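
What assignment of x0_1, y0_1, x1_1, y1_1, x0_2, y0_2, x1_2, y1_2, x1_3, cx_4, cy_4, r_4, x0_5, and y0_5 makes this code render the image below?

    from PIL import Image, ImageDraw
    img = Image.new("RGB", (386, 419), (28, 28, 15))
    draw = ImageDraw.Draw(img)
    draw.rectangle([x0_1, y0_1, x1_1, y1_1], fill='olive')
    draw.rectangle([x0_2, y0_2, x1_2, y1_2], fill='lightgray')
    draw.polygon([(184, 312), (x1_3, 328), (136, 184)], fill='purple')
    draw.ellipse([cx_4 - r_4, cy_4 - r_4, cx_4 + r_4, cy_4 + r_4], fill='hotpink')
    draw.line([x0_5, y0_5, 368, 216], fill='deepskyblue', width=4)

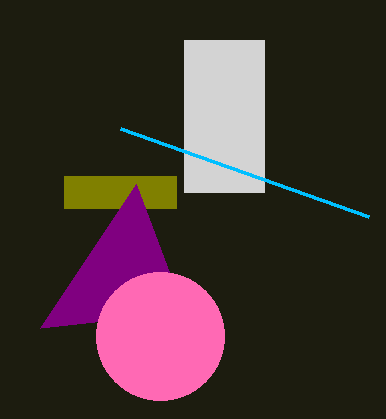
x0_1 = 64
y0_1 = 176
x1_1 = 176
y1_1 = 208
x0_2 = 184
y0_2 = 40
x1_2 = 264
y1_2 = 192
x1_3 = 40
cx_4 = 160
cy_4 = 336
r_4 = 64
x0_5 = 120
y0_5 = 128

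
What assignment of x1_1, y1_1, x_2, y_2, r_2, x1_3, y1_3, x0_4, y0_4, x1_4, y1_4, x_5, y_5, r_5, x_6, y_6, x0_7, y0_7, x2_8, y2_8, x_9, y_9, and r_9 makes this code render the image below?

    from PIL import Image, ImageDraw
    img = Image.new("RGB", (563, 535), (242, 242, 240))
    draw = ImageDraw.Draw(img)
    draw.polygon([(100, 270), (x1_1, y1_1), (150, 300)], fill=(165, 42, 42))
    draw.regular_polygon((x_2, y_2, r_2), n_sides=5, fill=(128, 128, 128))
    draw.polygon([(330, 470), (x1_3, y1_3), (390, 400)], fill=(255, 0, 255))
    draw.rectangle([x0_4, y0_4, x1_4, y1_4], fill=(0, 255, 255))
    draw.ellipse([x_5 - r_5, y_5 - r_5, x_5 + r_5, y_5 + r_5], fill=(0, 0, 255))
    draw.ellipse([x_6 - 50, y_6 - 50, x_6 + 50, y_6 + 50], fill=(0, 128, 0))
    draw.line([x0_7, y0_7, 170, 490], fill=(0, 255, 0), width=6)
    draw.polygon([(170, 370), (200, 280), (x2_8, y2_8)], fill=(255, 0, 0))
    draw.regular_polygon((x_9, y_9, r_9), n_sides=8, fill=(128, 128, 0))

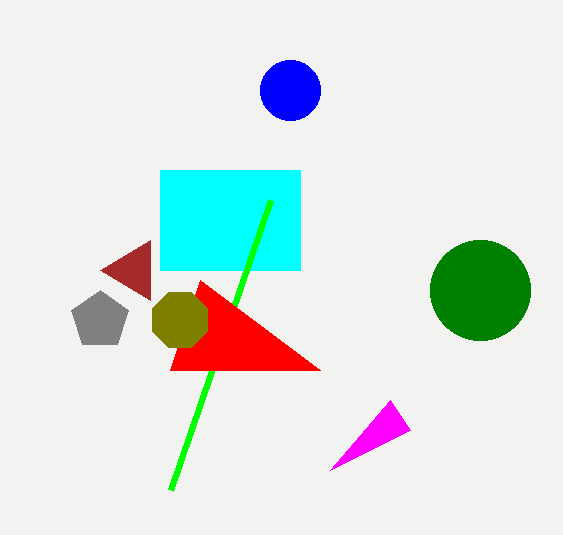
x1_1 = 150; y1_1 = 240; x_2 = 100; y_2 = 320; r_2 = 30; x1_3 = 410; y1_3 = 430; x0_4 = 160; y0_4 = 170; x1_4 = 300; y1_4 = 270; x_5 = 290; y_5 = 90; r_5 = 30; x_6 = 480; y_6 = 290; x0_7 = 270; y0_7 = 200; x2_8 = 320; y2_8 = 370; x_9 = 180; y_9 = 320; r_9 = 30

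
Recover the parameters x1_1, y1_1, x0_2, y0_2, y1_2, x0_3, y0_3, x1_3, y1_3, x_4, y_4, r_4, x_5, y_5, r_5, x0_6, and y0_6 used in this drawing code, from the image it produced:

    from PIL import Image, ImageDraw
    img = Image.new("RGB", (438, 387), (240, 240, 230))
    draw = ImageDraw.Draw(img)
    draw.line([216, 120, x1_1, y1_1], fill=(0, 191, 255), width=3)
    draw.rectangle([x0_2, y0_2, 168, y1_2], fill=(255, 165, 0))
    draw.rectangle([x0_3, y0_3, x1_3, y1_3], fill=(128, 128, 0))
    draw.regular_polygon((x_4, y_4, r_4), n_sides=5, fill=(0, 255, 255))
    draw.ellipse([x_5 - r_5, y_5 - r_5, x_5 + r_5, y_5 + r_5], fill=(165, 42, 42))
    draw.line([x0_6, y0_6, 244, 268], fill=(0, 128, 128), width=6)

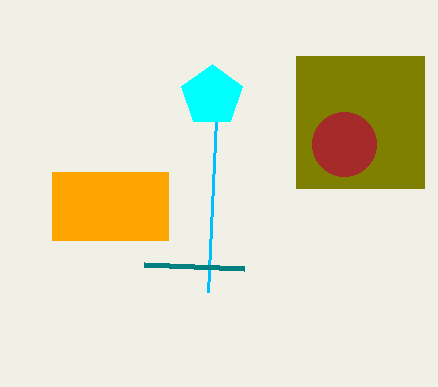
x1_1 = 208; y1_1 = 292; x0_2 = 52; y0_2 = 172; y1_2 = 240; x0_3 = 296; y0_3 = 56; x1_3 = 424; y1_3 = 188; x_4 = 212; y_4 = 96; r_4 = 32; x_5 = 344; y_5 = 144; r_5 = 32; x0_6 = 144; y0_6 = 264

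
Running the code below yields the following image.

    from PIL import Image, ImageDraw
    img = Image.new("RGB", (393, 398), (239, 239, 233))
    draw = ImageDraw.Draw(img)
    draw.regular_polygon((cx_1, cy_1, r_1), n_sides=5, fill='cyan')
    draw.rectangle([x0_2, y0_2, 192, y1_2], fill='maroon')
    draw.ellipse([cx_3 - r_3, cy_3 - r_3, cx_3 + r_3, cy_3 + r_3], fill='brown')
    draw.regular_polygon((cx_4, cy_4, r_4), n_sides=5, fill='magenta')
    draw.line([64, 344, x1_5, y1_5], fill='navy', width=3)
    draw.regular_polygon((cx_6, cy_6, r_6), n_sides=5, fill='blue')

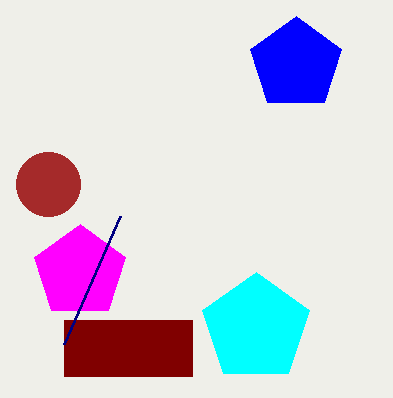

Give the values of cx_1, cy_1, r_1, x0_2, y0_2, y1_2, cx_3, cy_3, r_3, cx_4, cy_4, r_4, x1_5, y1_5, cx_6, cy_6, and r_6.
cx_1 = 256
cy_1 = 328
r_1 = 56
x0_2 = 64
y0_2 = 320
y1_2 = 376
cx_3 = 48
cy_3 = 184
r_3 = 32
cx_4 = 80
cy_4 = 272
r_4 = 48
x1_5 = 120
y1_5 = 216
cx_6 = 296
cy_6 = 64
r_6 = 48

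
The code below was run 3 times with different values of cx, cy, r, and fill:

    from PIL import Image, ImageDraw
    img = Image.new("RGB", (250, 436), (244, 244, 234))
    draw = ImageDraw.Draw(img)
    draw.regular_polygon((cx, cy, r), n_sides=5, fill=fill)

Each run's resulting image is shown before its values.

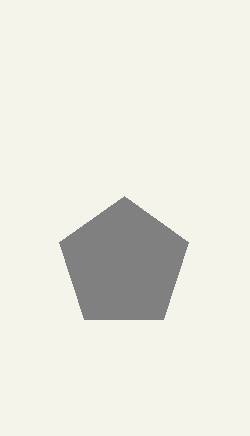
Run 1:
cx = 124, cy = 264, r = 68, fill = 'gray'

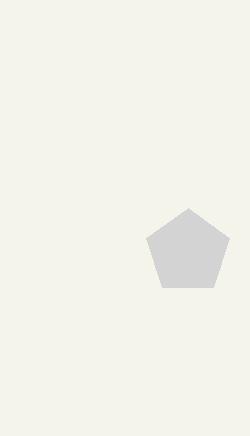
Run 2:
cx = 188
cy = 252
r = 44
fill = 'lightgray'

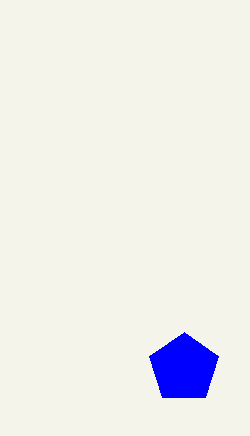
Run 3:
cx = 184; cy = 368; r = 36; fill = 'blue'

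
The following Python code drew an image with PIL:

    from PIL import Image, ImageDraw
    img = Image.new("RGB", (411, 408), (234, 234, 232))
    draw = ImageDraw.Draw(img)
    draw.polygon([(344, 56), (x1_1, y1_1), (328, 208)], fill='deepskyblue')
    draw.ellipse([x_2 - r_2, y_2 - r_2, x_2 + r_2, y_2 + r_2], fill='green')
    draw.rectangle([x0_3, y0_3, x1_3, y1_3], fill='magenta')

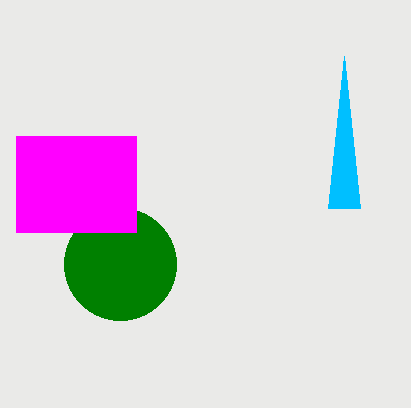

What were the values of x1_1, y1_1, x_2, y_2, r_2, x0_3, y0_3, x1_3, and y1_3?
x1_1 = 360, y1_1 = 208, x_2 = 120, y_2 = 264, r_2 = 56, x0_3 = 16, y0_3 = 136, x1_3 = 136, y1_3 = 232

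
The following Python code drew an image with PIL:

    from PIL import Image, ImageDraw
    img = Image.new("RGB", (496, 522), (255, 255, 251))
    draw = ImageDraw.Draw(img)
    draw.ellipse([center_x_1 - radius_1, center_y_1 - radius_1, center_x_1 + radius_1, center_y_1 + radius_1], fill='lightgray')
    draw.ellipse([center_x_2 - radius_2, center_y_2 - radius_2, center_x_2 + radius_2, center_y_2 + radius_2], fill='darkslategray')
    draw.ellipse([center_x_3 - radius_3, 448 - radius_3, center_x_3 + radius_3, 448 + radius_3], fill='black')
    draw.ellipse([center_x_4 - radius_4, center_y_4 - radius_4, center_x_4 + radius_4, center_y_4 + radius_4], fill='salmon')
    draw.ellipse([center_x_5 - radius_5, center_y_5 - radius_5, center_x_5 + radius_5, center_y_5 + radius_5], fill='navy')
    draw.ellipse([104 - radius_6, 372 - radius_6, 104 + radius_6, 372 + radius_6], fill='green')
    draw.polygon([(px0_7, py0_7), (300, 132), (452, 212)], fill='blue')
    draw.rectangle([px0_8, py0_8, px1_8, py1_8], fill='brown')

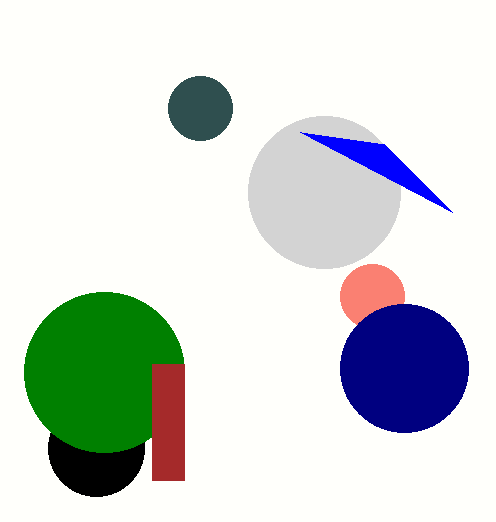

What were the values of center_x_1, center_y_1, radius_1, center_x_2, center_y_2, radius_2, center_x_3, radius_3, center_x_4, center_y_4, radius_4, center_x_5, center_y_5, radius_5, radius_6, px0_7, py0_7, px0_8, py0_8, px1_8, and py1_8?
center_x_1 = 324
center_y_1 = 192
radius_1 = 76
center_x_2 = 200
center_y_2 = 108
radius_2 = 32
center_x_3 = 96
radius_3 = 48
center_x_4 = 372
center_y_4 = 296
radius_4 = 32
center_x_5 = 404
center_y_5 = 368
radius_5 = 64
radius_6 = 80
px0_7 = 384
py0_7 = 144
px0_8 = 152
py0_8 = 364
px1_8 = 184
py1_8 = 480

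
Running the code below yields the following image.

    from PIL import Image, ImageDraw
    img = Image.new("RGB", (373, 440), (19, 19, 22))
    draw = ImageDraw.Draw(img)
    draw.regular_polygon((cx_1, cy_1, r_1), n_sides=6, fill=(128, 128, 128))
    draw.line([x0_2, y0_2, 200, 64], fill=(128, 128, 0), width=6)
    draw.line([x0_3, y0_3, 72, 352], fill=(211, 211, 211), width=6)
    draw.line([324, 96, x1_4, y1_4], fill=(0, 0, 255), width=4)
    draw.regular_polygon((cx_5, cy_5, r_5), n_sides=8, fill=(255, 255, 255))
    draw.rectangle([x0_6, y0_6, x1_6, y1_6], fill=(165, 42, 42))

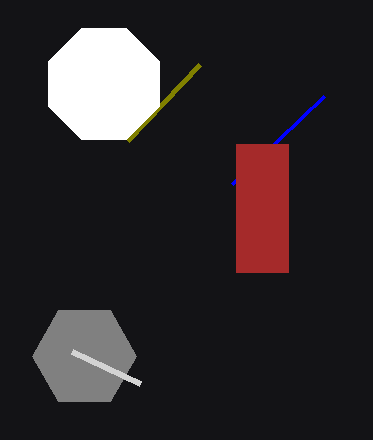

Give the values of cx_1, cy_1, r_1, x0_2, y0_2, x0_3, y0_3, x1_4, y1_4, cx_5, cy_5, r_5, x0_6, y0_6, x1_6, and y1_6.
cx_1 = 84; cy_1 = 356; r_1 = 52; x0_2 = 128; y0_2 = 140; x0_3 = 140; y0_3 = 384; x1_4 = 232; y1_4 = 184; cx_5 = 104; cy_5 = 84; r_5 = 60; x0_6 = 236; y0_6 = 144; x1_6 = 288; y1_6 = 272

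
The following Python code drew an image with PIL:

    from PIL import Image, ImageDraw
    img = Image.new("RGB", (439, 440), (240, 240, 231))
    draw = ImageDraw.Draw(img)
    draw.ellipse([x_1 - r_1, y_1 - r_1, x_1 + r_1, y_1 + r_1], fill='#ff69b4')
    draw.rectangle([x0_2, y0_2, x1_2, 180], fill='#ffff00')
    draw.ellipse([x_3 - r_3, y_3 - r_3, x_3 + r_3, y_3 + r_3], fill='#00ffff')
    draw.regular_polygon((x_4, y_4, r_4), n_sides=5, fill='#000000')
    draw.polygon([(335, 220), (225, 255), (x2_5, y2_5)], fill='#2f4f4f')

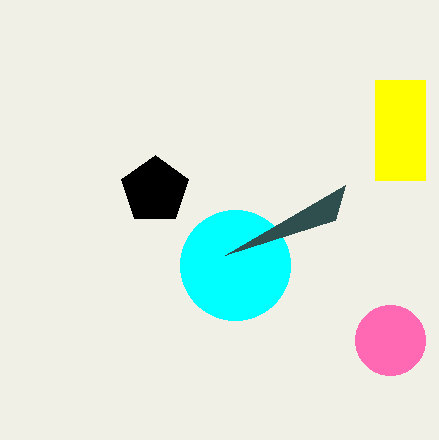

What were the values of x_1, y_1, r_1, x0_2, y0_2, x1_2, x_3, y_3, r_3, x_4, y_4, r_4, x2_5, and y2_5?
x_1 = 390, y_1 = 340, r_1 = 35, x0_2 = 375, y0_2 = 80, x1_2 = 425, x_3 = 235, y_3 = 265, r_3 = 55, x_4 = 155, y_4 = 190, r_4 = 35, x2_5 = 345, y2_5 = 185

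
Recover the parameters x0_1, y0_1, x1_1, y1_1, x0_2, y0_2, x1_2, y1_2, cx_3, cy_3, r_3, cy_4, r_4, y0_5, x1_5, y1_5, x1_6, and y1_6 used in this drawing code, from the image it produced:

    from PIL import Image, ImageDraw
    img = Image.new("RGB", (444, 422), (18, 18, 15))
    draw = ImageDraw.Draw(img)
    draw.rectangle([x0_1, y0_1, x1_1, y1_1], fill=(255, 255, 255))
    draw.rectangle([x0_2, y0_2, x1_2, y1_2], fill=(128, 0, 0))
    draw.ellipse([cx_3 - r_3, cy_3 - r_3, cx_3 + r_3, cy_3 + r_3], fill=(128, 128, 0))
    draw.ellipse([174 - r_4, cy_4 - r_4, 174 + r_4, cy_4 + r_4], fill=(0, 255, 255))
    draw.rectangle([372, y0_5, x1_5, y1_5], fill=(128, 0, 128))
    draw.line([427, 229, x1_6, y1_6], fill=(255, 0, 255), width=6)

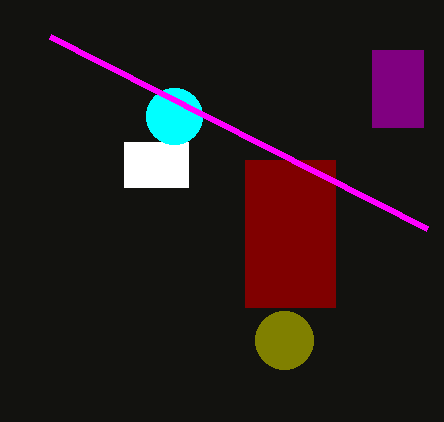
x0_1 = 124
y0_1 = 142
x1_1 = 188
y1_1 = 187
x0_2 = 245
y0_2 = 160
x1_2 = 335
y1_2 = 307
cx_3 = 284
cy_3 = 340
r_3 = 29
cy_4 = 116
r_4 = 28
y0_5 = 50
x1_5 = 423
y1_5 = 127
x1_6 = 50
y1_6 = 37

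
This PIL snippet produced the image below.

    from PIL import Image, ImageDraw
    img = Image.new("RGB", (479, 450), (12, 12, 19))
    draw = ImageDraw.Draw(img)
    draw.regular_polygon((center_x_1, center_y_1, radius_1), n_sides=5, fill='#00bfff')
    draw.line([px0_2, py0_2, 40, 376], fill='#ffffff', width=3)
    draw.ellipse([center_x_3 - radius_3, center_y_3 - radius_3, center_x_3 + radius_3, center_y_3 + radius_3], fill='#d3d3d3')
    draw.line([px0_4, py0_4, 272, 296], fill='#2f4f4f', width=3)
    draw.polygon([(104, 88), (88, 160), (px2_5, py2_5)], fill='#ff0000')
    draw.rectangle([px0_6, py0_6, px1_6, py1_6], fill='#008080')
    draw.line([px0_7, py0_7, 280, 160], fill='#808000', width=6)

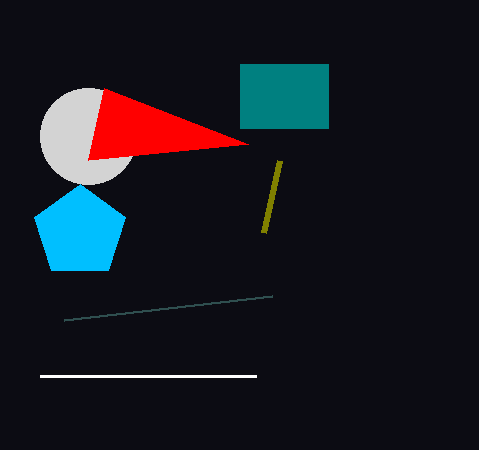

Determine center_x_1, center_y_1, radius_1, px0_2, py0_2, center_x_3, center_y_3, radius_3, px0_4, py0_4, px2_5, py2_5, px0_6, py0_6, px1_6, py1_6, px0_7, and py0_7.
center_x_1 = 80, center_y_1 = 232, radius_1 = 48, px0_2 = 256, py0_2 = 376, center_x_3 = 88, center_y_3 = 136, radius_3 = 48, px0_4 = 64, py0_4 = 320, px2_5 = 248, py2_5 = 144, px0_6 = 240, py0_6 = 64, px1_6 = 328, py1_6 = 128, px0_7 = 264, py0_7 = 232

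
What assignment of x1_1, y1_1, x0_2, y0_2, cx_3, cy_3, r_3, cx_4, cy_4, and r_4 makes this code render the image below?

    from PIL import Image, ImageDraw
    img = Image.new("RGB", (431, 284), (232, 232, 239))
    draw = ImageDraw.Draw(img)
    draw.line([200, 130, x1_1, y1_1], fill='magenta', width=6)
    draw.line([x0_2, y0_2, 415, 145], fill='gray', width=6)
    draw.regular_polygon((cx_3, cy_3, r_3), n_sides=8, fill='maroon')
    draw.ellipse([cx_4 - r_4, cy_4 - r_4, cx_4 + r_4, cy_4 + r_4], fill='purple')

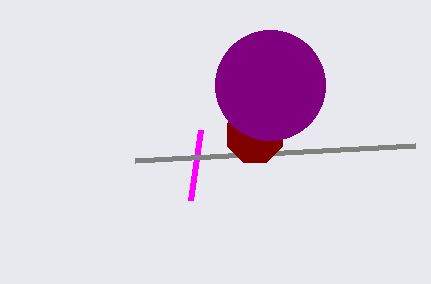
x1_1 = 190, y1_1 = 200, x0_2 = 135, y0_2 = 160, cx_3 = 255, cy_3 = 135, r_3 = 30, cx_4 = 270, cy_4 = 85, r_4 = 55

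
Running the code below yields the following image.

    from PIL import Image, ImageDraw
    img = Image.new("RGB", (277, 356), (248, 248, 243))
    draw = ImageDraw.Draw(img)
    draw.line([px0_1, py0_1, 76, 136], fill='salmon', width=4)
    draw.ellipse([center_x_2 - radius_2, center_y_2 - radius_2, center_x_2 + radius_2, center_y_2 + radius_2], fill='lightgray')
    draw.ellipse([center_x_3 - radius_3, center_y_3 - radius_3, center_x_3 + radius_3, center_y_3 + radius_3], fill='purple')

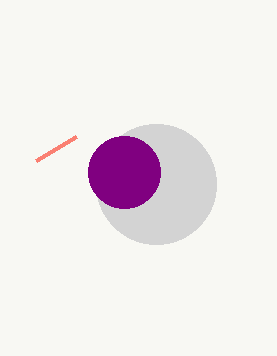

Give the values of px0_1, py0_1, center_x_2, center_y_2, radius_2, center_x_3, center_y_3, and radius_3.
px0_1 = 36; py0_1 = 160; center_x_2 = 156; center_y_2 = 184; radius_2 = 60; center_x_3 = 124; center_y_3 = 172; radius_3 = 36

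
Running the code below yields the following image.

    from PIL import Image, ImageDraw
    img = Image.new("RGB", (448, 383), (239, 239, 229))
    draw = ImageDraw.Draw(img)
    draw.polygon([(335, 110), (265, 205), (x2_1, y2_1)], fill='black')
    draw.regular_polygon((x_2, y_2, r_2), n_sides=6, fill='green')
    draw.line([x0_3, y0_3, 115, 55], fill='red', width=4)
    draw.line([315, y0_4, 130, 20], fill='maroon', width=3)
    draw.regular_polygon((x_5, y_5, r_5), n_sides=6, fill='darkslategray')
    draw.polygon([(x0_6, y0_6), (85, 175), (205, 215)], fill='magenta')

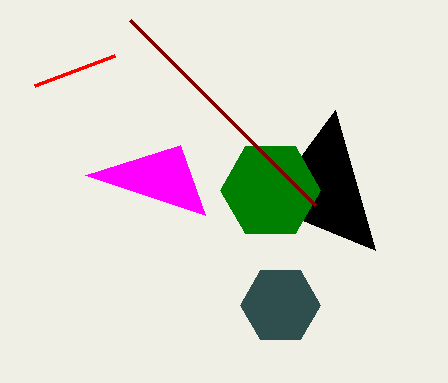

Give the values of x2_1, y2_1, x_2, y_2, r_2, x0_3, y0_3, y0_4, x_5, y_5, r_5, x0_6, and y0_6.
x2_1 = 375
y2_1 = 250
x_2 = 270
y_2 = 190
r_2 = 50
x0_3 = 35
y0_3 = 85
y0_4 = 205
x_5 = 280
y_5 = 305
r_5 = 40
x0_6 = 180
y0_6 = 145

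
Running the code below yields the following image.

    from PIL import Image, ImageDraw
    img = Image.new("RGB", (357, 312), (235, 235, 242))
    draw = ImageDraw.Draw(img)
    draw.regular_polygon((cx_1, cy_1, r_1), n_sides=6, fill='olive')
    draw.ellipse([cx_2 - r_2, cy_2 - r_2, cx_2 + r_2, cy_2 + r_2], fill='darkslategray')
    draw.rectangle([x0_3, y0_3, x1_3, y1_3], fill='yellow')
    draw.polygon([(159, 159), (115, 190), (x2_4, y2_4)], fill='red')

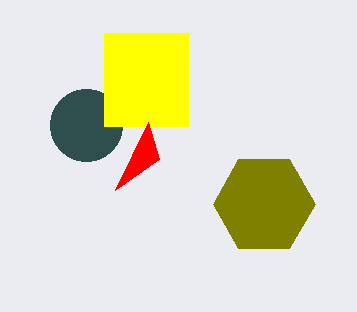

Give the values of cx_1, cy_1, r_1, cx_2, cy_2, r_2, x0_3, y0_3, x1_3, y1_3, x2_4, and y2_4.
cx_1 = 264, cy_1 = 204, r_1 = 51, cx_2 = 86, cy_2 = 125, r_2 = 36, x0_3 = 104, y0_3 = 33, x1_3 = 188, y1_3 = 126, x2_4 = 148, y2_4 = 122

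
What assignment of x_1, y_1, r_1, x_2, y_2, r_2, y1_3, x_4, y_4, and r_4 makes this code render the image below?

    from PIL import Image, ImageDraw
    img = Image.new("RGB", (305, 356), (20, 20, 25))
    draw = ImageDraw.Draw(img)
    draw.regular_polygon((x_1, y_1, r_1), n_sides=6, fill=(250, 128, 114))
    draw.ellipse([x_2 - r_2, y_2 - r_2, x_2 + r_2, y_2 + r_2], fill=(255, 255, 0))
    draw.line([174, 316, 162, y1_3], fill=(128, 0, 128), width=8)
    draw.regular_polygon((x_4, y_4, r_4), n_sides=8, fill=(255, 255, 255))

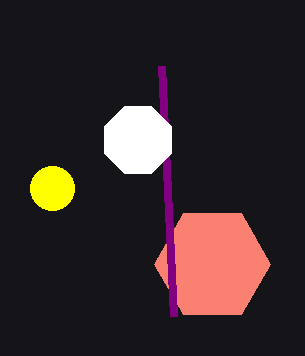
x_1 = 212; y_1 = 264; r_1 = 58; x_2 = 52; y_2 = 188; r_2 = 22; y1_3 = 66; x_4 = 138; y_4 = 140; r_4 = 36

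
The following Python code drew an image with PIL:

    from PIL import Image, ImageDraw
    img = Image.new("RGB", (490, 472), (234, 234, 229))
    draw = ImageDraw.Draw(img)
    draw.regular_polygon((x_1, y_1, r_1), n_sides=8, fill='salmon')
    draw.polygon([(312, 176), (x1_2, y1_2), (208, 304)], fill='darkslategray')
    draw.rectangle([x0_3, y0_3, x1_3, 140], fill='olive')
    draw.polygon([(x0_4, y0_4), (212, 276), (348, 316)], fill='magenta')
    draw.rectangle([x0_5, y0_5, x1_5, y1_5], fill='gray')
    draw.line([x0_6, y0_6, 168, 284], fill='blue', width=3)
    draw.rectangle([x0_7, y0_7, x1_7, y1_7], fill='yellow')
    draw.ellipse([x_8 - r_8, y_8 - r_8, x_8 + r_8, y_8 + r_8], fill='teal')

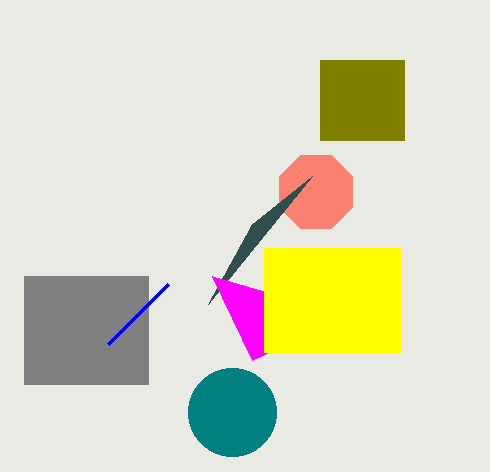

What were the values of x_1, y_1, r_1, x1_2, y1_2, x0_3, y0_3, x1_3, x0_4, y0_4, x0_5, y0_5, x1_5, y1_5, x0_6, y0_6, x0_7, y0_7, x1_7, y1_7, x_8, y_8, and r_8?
x_1 = 316; y_1 = 192; r_1 = 40; x1_2 = 252; y1_2 = 224; x0_3 = 320; y0_3 = 60; x1_3 = 404; x0_4 = 252; y0_4 = 360; x0_5 = 24; y0_5 = 276; x1_5 = 148; y1_5 = 384; x0_6 = 108; y0_6 = 344; x0_7 = 264; y0_7 = 248; x1_7 = 400; y1_7 = 352; x_8 = 232; y_8 = 412; r_8 = 44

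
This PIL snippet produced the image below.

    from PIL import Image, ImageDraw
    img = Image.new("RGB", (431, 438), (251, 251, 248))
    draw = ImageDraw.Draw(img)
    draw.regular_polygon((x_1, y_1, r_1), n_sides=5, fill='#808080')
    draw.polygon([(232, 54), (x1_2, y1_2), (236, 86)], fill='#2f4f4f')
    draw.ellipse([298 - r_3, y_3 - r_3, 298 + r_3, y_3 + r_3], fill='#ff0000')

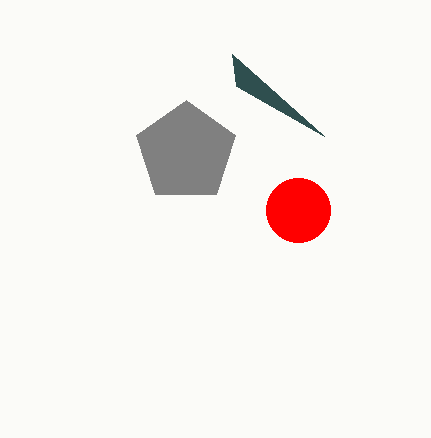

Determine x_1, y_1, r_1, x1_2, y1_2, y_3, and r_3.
x_1 = 186; y_1 = 152; r_1 = 52; x1_2 = 324; y1_2 = 136; y_3 = 210; r_3 = 32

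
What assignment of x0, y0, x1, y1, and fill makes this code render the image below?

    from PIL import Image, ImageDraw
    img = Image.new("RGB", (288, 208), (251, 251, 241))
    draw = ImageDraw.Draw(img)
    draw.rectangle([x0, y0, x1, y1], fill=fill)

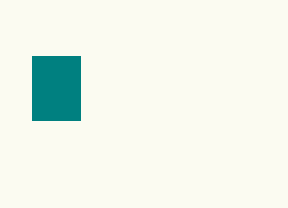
x0 = 32, y0 = 56, x1 = 80, y1 = 120, fill = 'teal'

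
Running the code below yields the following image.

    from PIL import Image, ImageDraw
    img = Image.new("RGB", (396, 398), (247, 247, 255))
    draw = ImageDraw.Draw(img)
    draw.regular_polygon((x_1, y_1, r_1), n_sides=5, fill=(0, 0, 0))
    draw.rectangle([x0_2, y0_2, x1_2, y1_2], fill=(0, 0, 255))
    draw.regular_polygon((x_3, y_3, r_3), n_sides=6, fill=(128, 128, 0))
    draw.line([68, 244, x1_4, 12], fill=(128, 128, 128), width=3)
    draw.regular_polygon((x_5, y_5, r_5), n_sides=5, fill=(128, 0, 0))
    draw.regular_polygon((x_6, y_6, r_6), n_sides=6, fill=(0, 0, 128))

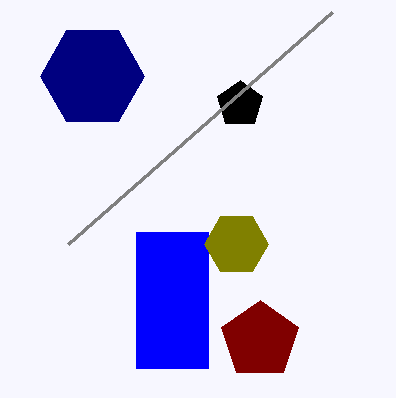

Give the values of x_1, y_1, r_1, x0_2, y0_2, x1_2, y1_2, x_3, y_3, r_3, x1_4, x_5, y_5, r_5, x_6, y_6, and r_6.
x_1 = 240
y_1 = 104
r_1 = 24
x0_2 = 136
y0_2 = 232
x1_2 = 208
y1_2 = 368
x_3 = 236
y_3 = 244
r_3 = 32
x1_4 = 332
x_5 = 260
y_5 = 340
r_5 = 40
x_6 = 92
y_6 = 76
r_6 = 52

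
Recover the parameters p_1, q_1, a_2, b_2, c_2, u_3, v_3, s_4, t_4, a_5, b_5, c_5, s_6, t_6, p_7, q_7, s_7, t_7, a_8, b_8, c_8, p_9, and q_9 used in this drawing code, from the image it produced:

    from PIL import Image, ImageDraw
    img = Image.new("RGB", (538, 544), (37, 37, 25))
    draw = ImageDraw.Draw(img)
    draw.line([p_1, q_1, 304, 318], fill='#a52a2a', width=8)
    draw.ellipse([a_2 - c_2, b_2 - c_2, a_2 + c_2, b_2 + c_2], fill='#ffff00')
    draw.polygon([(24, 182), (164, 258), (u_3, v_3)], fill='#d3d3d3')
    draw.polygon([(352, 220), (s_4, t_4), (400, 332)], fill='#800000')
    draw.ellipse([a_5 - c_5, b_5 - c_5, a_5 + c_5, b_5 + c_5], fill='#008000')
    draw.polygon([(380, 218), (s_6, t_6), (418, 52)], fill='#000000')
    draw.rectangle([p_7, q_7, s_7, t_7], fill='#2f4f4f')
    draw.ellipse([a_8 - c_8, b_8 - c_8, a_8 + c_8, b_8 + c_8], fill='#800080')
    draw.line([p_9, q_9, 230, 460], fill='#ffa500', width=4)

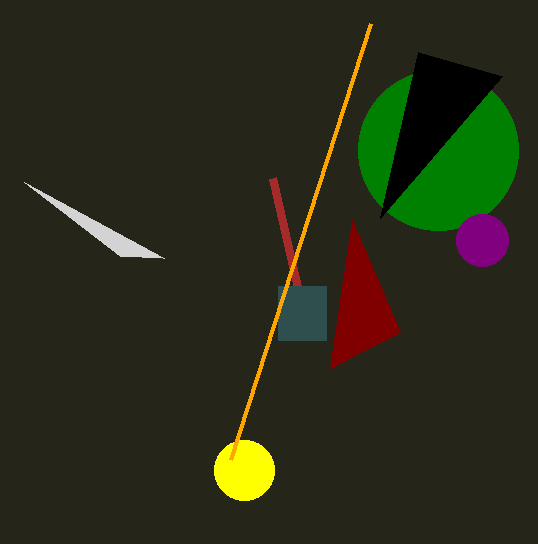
p_1 = 272
q_1 = 178
a_2 = 244
b_2 = 470
c_2 = 30
u_3 = 120
v_3 = 256
s_4 = 330
t_4 = 368
a_5 = 438
b_5 = 150
c_5 = 80
s_6 = 502
t_6 = 76
p_7 = 278
q_7 = 286
s_7 = 326
t_7 = 340
a_8 = 482
b_8 = 240
c_8 = 26
p_9 = 370
q_9 = 24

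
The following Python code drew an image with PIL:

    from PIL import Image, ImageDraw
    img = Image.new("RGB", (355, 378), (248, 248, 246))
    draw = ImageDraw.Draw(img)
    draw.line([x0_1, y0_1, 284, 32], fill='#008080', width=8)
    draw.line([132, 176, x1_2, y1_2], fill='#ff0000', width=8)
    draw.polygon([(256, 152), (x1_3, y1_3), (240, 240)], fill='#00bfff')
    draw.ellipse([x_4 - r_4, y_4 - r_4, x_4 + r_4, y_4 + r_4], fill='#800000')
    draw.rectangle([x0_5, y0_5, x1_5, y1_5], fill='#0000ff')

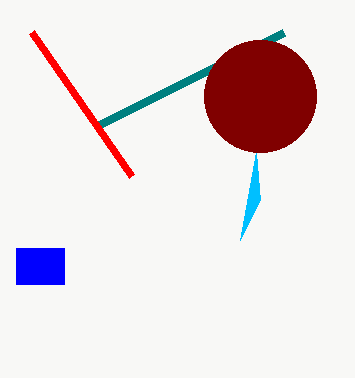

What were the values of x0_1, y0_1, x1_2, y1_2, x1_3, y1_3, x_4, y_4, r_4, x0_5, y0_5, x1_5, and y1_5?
x0_1 = 100
y0_1 = 124
x1_2 = 32
y1_2 = 32
x1_3 = 260
y1_3 = 200
x_4 = 260
y_4 = 96
r_4 = 56
x0_5 = 16
y0_5 = 248
x1_5 = 64
y1_5 = 284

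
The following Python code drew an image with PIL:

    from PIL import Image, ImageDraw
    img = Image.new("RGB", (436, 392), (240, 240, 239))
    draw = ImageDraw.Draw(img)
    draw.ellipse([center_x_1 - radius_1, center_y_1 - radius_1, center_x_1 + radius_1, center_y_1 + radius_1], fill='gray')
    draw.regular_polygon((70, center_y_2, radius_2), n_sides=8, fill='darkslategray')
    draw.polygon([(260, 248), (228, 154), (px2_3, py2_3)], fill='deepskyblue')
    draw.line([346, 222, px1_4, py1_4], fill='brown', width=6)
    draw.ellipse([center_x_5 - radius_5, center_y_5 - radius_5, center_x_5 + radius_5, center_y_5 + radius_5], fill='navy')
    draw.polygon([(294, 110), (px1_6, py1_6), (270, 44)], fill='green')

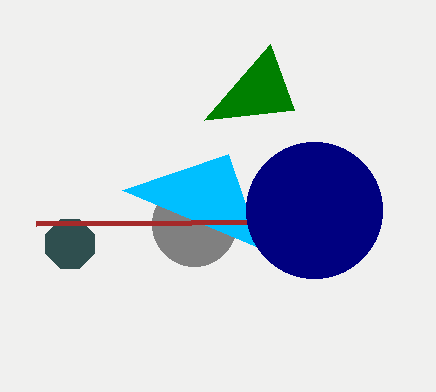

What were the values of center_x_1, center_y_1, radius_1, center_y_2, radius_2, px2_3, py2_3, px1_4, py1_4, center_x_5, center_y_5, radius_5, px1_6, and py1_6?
center_x_1 = 194, center_y_1 = 224, radius_1 = 42, center_y_2 = 244, radius_2 = 26, px2_3 = 122, py2_3 = 190, px1_4 = 36, py1_4 = 224, center_x_5 = 314, center_y_5 = 210, radius_5 = 68, px1_6 = 204, py1_6 = 120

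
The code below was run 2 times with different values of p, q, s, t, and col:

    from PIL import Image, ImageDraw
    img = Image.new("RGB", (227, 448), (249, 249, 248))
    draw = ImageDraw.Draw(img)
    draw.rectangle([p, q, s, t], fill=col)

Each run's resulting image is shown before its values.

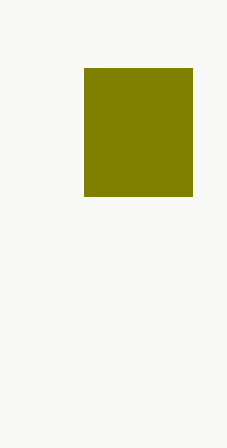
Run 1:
p = 84
q = 68
s = 192
t = 196
col = 'olive'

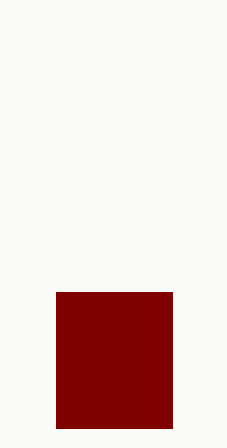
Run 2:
p = 56
q = 292
s = 172
t = 428
col = 'maroon'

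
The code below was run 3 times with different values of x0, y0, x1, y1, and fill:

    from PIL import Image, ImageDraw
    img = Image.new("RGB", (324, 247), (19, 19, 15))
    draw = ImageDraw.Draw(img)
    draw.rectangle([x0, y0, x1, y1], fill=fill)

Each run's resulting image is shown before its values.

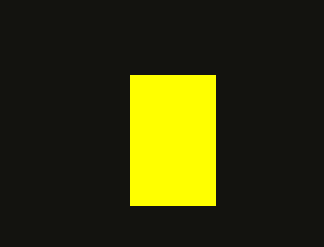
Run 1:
x0 = 130; y0 = 75; x1 = 215; y1 = 205; fill = 'yellow'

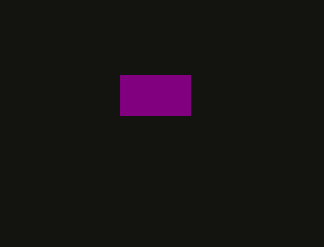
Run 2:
x0 = 120
y0 = 75
x1 = 190
y1 = 115
fill = 'purple'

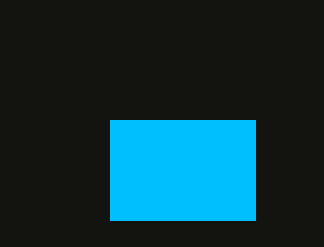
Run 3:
x0 = 110, y0 = 120, x1 = 255, y1 = 220, fill = 'deepskyblue'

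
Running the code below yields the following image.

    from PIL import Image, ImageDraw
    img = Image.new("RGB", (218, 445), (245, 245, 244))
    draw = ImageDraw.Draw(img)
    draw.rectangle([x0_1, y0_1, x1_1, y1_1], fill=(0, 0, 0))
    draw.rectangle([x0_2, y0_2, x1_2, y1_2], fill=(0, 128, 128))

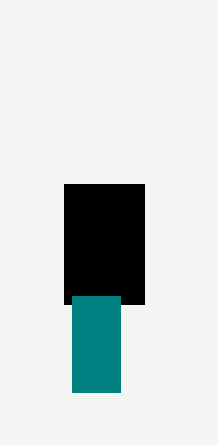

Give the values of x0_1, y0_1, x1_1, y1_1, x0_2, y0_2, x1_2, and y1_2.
x0_1 = 64; y0_1 = 184; x1_1 = 144; y1_1 = 304; x0_2 = 72; y0_2 = 296; x1_2 = 120; y1_2 = 392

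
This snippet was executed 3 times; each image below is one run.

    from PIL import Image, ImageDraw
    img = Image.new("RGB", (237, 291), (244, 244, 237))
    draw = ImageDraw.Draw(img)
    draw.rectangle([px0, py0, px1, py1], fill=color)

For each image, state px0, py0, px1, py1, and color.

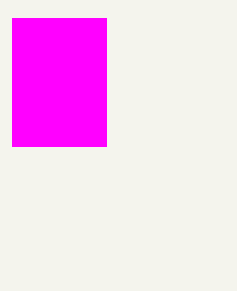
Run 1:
px0 = 12, py0 = 18, px1 = 106, py1 = 146, color = 'magenta'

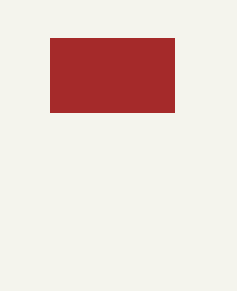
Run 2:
px0 = 50
py0 = 38
px1 = 174
py1 = 112
color = 'brown'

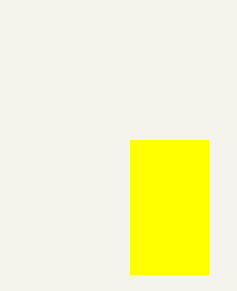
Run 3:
px0 = 130
py0 = 140
px1 = 208
py1 = 274
color = 'yellow'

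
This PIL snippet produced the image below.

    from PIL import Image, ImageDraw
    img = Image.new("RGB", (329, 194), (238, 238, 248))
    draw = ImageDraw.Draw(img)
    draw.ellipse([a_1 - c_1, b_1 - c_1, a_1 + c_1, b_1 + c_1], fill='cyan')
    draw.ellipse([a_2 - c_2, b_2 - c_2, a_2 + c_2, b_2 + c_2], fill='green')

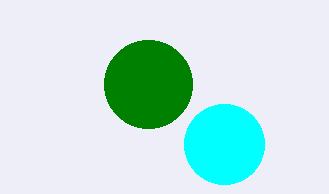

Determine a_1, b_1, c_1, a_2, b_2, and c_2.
a_1 = 224, b_1 = 144, c_1 = 40, a_2 = 148, b_2 = 84, c_2 = 44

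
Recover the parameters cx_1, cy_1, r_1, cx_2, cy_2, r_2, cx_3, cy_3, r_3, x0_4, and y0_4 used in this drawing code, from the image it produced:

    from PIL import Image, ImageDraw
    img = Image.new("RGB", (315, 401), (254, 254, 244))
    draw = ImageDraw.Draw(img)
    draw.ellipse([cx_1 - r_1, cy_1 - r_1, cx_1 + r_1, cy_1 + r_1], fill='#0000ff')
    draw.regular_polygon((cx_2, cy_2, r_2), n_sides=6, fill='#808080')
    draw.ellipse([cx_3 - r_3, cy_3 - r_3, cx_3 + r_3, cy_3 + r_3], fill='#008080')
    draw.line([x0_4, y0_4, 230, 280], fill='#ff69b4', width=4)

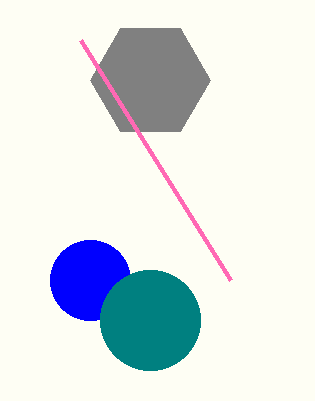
cx_1 = 90
cy_1 = 280
r_1 = 40
cx_2 = 150
cy_2 = 80
r_2 = 60
cx_3 = 150
cy_3 = 320
r_3 = 50
x0_4 = 80
y0_4 = 40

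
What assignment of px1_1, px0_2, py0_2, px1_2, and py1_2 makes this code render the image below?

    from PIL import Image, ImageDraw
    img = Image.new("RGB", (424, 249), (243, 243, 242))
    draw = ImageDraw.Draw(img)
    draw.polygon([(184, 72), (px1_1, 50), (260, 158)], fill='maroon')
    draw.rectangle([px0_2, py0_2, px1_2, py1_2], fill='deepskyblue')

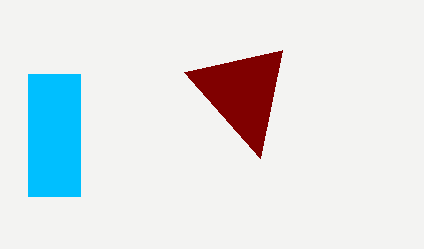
px1_1 = 282; px0_2 = 28; py0_2 = 74; px1_2 = 80; py1_2 = 196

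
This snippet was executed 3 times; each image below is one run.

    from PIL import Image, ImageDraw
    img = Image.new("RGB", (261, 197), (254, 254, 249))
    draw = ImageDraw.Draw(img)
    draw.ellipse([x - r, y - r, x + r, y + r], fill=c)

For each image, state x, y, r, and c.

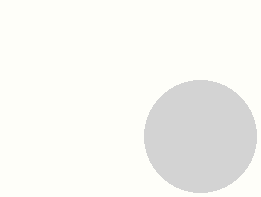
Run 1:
x = 200; y = 136; r = 56; c = 'lightgray'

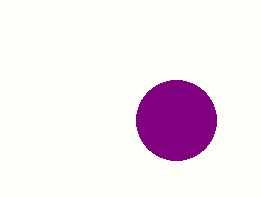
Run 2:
x = 176
y = 120
r = 40
c = 'purple'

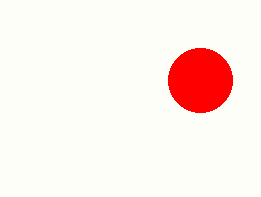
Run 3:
x = 200, y = 80, r = 32, c = 'red'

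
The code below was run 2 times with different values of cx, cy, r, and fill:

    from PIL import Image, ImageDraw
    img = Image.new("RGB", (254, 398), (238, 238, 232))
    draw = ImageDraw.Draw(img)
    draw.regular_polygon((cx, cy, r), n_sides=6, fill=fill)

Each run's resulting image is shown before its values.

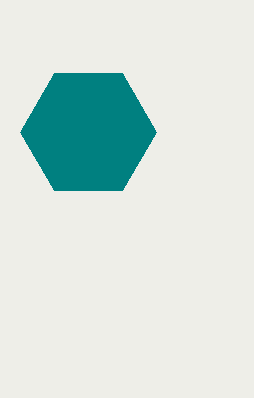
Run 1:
cx = 88, cy = 132, r = 68, fill = 'teal'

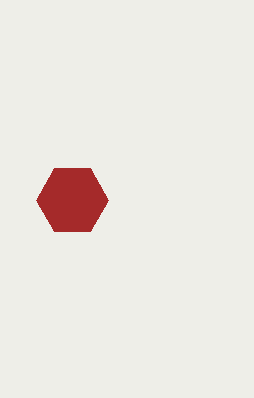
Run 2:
cx = 72; cy = 200; r = 36; fill = 'brown'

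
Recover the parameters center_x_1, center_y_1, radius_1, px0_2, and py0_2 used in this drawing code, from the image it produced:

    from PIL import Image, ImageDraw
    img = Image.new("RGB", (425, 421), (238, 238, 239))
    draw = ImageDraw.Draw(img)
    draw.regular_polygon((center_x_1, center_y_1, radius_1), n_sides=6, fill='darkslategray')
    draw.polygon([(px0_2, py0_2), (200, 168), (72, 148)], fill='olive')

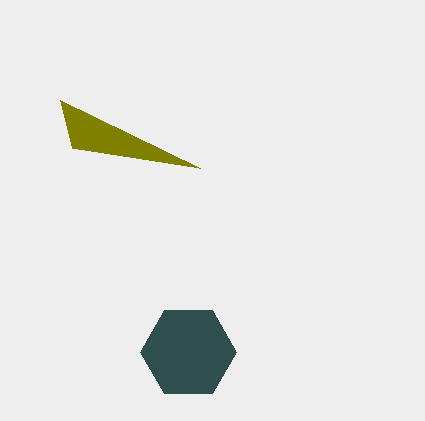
center_x_1 = 188, center_y_1 = 352, radius_1 = 48, px0_2 = 60, py0_2 = 100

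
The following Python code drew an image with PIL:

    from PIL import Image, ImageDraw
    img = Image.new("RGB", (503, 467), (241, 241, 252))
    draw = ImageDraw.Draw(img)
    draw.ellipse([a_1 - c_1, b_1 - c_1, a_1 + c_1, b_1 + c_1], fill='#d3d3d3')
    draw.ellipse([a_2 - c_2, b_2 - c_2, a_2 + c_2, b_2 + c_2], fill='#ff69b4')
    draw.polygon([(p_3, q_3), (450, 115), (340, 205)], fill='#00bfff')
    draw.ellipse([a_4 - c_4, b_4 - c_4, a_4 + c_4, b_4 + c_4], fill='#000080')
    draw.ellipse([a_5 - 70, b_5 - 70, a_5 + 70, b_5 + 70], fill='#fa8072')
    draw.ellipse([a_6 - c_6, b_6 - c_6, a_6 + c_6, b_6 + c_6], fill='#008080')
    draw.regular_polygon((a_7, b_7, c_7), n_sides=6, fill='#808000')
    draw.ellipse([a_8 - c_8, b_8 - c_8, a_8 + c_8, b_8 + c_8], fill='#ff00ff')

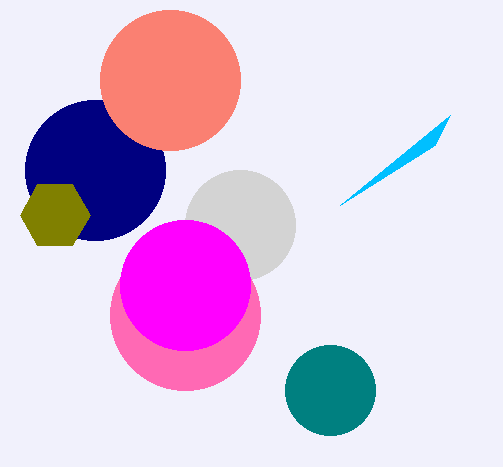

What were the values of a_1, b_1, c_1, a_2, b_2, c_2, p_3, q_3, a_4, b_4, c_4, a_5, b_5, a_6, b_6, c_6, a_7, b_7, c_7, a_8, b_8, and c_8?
a_1 = 240
b_1 = 225
c_1 = 55
a_2 = 185
b_2 = 315
c_2 = 75
p_3 = 435
q_3 = 145
a_4 = 95
b_4 = 170
c_4 = 70
a_5 = 170
b_5 = 80
a_6 = 330
b_6 = 390
c_6 = 45
a_7 = 55
b_7 = 215
c_7 = 35
a_8 = 185
b_8 = 285
c_8 = 65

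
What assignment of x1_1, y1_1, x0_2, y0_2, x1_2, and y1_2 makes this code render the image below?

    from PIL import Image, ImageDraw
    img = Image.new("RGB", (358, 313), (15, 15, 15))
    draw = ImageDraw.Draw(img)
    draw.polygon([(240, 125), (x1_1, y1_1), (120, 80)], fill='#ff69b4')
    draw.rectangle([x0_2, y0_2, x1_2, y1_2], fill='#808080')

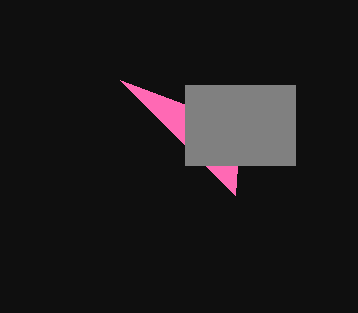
x1_1 = 235; y1_1 = 195; x0_2 = 185; y0_2 = 85; x1_2 = 295; y1_2 = 165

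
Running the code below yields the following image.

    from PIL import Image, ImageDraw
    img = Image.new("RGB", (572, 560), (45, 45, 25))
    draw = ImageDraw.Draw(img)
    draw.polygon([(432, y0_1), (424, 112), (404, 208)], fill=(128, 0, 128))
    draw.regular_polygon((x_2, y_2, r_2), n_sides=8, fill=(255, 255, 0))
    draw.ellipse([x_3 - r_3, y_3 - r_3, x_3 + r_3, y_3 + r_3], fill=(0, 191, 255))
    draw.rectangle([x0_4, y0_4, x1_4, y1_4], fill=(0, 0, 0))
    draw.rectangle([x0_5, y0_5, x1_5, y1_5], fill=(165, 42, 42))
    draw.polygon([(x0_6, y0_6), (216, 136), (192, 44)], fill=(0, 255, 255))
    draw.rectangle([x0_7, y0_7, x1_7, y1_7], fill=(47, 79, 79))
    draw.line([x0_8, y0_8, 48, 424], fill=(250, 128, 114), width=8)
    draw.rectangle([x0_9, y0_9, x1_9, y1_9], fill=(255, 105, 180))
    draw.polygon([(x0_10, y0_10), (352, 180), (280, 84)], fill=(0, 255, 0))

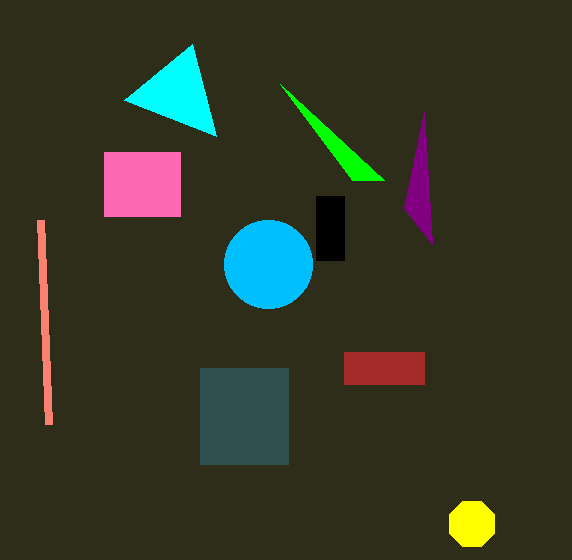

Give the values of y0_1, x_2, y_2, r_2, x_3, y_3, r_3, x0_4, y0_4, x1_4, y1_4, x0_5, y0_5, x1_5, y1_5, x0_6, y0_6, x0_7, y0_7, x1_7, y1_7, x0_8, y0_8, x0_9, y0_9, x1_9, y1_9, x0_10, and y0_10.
y0_1 = 244, x_2 = 472, y_2 = 524, r_2 = 24, x_3 = 268, y_3 = 264, r_3 = 44, x0_4 = 316, y0_4 = 196, x1_4 = 344, y1_4 = 260, x0_5 = 344, y0_5 = 352, x1_5 = 424, y1_5 = 384, x0_6 = 124, y0_6 = 100, x0_7 = 200, y0_7 = 368, x1_7 = 288, y1_7 = 464, x0_8 = 40, y0_8 = 220, x0_9 = 104, y0_9 = 152, x1_9 = 180, y1_9 = 216, x0_10 = 384, y0_10 = 180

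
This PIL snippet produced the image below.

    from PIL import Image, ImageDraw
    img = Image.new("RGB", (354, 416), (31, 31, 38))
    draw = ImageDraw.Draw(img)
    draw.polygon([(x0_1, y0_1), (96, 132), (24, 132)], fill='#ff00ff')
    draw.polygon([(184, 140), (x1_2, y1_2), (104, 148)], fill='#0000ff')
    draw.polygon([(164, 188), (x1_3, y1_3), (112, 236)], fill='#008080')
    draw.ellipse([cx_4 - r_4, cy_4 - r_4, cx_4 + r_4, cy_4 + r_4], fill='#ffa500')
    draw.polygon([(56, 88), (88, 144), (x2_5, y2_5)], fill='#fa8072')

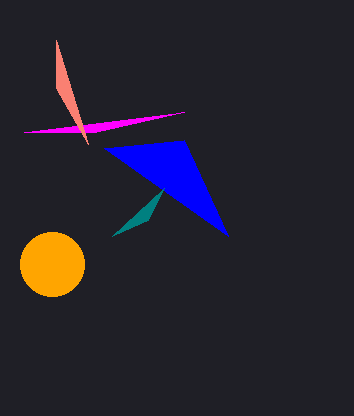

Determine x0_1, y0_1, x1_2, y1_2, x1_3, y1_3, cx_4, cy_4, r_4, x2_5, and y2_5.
x0_1 = 184, y0_1 = 112, x1_2 = 228, y1_2 = 236, x1_3 = 148, y1_3 = 220, cx_4 = 52, cy_4 = 264, r_4 = 32, x2_5 = 56, y2_5 = 40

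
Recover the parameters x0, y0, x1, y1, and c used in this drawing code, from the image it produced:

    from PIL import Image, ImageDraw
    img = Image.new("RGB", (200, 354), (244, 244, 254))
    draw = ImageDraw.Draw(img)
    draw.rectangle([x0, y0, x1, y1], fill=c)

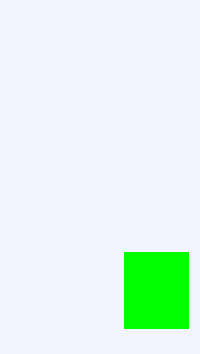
x0 = 124; y0 = 252; x1 = 188; y1 = 328; c = 'lime'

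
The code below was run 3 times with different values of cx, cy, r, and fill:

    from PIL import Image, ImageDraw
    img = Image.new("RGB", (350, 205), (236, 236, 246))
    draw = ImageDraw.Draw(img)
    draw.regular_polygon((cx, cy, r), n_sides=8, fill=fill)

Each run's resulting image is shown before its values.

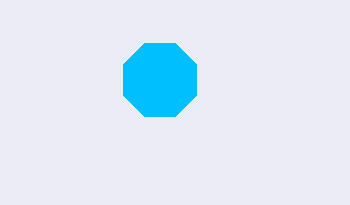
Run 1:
cx = 160, cy = 80, r = 40, fill = 'deepskyblue'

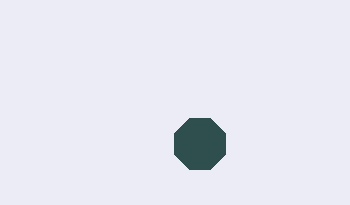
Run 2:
cx = 200, cy = 144, r = 28, fill = 'darkslategray'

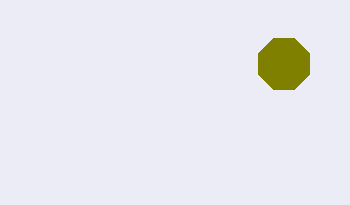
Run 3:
cx = 284; cy = 64; r = 28; fill = 'olive'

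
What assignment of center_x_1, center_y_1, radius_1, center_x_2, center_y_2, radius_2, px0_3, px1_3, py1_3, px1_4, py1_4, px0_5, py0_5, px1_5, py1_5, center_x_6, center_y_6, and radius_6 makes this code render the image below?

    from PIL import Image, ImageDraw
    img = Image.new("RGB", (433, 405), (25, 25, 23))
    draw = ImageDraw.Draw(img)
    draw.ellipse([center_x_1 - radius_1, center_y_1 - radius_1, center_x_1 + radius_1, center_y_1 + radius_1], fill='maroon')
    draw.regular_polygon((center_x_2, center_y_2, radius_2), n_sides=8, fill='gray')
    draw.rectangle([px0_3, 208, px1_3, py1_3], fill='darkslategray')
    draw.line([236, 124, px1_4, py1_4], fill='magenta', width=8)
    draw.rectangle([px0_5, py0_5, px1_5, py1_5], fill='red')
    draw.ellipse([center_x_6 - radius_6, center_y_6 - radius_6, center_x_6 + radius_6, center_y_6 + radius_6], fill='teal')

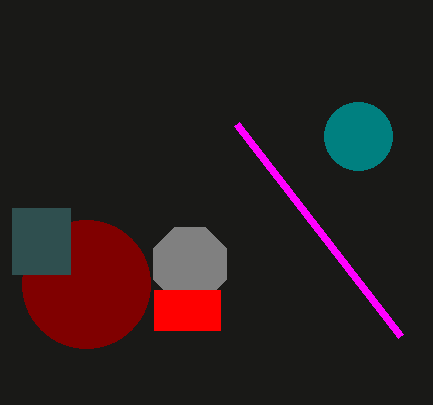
center_x_1 = 86, center_y_1 = 284, radius_1 = 64, center_x_2 = 190, center_y_2 = 264, radius_2 = 40, px0_3 = 12, px1_3 = 70, py1_3 = 274, px1_4 = 400, py1_4 = 336, px0_5 = 154, py0_5 = 290, px1_5 = 220, py1_5 = 330, center_x_6 = 358, center_y_6 = 136, radius_6 = 34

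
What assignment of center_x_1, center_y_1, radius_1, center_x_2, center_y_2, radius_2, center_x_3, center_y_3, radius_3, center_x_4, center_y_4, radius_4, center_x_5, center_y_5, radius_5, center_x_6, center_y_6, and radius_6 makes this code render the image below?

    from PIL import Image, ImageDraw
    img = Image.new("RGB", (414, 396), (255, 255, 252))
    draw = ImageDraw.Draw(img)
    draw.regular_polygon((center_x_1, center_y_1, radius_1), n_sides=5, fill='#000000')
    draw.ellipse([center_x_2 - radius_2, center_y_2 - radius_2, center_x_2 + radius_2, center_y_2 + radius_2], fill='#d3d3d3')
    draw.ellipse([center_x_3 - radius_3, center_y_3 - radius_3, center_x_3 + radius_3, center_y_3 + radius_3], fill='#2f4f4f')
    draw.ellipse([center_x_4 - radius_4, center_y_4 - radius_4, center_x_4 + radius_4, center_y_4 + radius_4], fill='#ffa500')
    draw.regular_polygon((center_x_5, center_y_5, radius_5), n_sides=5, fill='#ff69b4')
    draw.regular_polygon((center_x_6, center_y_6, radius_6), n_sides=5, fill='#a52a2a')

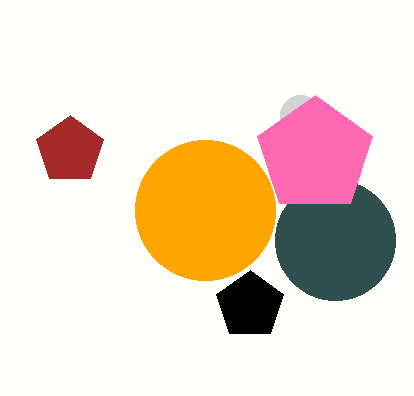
center_x_1 = 250; center_y_1 = 305; radius_1 = 35; center_x_2 = 300; center_y_2 = 115; radius_2 = 20; center_x_3 = 335; center_y_3 = 240; radius_3 = 60; center_x_4 = 205; center_y_4 = 210; radius_4 = 70; center_x_5 = 315; center_y_5 = 155; radius_5 = 60; center_x_6 = 70; center_y_6 = 150; radius_6 = 35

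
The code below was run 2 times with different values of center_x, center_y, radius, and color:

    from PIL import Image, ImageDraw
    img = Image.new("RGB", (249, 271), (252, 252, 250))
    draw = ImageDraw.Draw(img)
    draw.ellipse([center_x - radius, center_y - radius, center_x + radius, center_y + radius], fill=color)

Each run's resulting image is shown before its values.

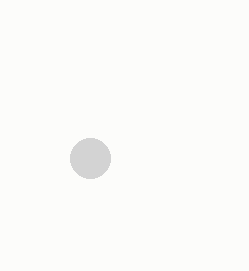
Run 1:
center_x = 90
center_y = 158
radius = 20
color = 'lightgray'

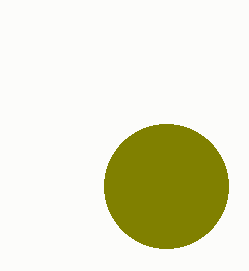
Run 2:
center_x = 166; center_y = 186; radius = 62; color = 'olive'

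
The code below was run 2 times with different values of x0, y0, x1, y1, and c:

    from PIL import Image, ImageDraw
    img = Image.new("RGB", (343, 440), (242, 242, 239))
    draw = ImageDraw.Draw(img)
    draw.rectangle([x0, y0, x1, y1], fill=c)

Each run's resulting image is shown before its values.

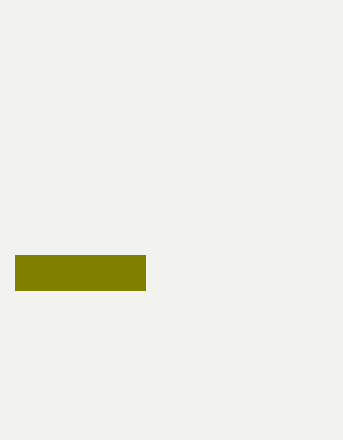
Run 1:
x0 = 15; y0 = 255; x1 = 145; y1 = 290; c = 'olive'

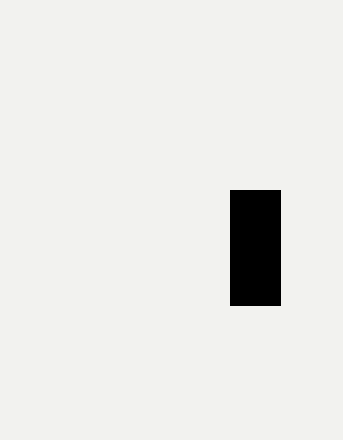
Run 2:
x0 = 230
y0 = 190
x1 = 280
y1 = 305
c = 'black'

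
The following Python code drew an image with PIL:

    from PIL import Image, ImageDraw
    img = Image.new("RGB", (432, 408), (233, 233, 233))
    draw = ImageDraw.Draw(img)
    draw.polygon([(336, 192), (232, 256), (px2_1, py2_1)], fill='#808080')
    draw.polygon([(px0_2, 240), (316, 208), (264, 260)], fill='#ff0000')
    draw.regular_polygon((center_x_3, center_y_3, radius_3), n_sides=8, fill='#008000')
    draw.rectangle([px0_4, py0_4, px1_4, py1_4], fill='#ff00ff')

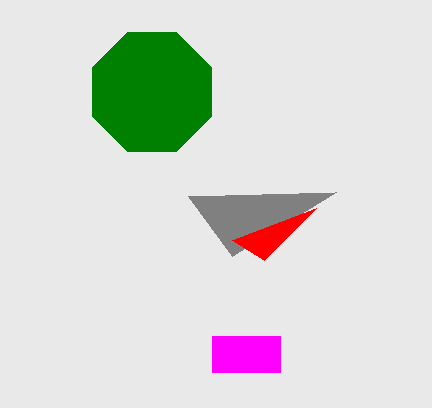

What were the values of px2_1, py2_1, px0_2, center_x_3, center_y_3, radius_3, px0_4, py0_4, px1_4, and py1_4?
px2_1 = 188, py2_1 = 196, px0_2 = 232, center_x_3 = 152, center_y_3 = 92, radius_3 = 64, px0_4 = 212, py0_4 = 336, px1_4 = 280, py1_4 = 372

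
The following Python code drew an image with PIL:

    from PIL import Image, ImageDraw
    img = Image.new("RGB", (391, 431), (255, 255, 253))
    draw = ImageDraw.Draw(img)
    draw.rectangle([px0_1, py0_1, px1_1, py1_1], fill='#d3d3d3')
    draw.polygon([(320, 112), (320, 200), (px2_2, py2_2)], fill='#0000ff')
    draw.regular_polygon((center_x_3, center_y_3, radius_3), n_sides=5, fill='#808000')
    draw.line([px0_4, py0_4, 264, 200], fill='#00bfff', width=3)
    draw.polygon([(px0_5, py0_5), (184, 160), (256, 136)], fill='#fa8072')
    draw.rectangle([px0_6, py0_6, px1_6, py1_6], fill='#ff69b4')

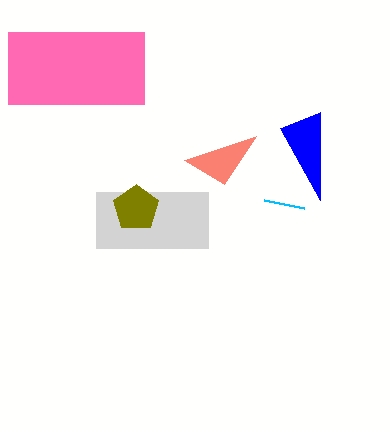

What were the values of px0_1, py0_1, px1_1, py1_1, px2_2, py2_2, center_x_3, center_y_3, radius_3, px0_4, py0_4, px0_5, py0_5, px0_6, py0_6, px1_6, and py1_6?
px0_1 = 96, py0_1 = 192, px1_1 = 208, py1_1 = 248, px2_2 = 280, py2_2 = 128, center_x_3 = 136, center_y_3 = 208, radius_3 = 24, px0_4 = 304, py0_4 = 208, px0_5 = 224, py0_5 = 184, px0_6 = 8, py0_6 = 32, px1_6 = 144, py1_6 = 104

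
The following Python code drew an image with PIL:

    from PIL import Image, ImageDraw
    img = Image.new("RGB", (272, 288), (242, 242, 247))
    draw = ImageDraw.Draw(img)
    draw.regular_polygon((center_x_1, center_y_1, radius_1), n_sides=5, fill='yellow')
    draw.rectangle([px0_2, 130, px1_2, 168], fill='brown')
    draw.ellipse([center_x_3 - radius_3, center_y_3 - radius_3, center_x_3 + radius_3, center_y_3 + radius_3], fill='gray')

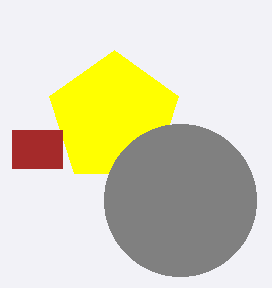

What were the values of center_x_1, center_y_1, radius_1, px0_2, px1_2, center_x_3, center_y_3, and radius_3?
center_x_1 = 114; center_y_1 = 118; radius_1 = 68; px0_2 = 12; px1_2 = 62; center_x_3 = 180; center_y_3 = 200; radius_3 = 76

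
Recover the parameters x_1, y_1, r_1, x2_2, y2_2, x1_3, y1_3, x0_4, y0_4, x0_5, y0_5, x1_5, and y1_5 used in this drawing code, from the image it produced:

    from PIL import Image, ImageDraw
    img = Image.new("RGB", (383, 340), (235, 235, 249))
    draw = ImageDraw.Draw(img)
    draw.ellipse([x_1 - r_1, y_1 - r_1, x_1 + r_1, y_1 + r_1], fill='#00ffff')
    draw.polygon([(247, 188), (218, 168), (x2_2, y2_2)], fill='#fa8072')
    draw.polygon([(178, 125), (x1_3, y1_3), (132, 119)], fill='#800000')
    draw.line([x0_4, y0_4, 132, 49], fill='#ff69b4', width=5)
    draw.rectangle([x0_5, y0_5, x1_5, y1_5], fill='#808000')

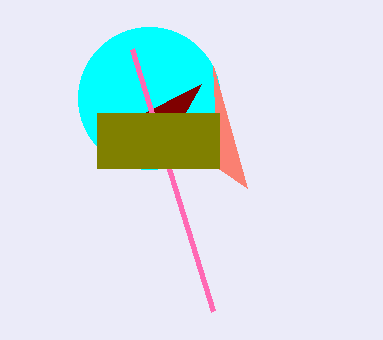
x_1 = 149; y_1 = 98; r_1 = 71; x2_2 = 213; y2_2 = 66; x1_3 = 201; y1_3 = 84; x0_4 = 213; y0_4 = 311; x0_5 = 97; y0_5 = 113; x1_5 = 219; y1_5 = 168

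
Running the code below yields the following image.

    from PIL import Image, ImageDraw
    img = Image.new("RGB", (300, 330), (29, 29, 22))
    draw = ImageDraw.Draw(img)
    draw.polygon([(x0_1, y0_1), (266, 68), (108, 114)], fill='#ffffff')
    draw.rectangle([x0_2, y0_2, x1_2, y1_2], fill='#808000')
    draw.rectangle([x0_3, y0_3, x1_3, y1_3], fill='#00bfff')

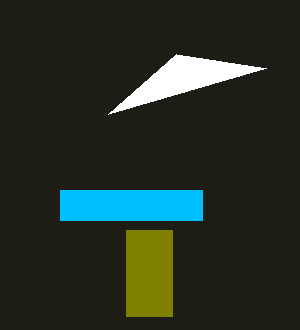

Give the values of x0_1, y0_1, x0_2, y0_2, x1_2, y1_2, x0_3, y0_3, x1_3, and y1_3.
x0_1 = 176
y0_1 = 54
x0_2 = 126
y0_2 = 230
x1_2 = 172
y1_2 = 316
x0_3 = 60
y0_3 = 190
x1_3 = 202
y1_3 = 220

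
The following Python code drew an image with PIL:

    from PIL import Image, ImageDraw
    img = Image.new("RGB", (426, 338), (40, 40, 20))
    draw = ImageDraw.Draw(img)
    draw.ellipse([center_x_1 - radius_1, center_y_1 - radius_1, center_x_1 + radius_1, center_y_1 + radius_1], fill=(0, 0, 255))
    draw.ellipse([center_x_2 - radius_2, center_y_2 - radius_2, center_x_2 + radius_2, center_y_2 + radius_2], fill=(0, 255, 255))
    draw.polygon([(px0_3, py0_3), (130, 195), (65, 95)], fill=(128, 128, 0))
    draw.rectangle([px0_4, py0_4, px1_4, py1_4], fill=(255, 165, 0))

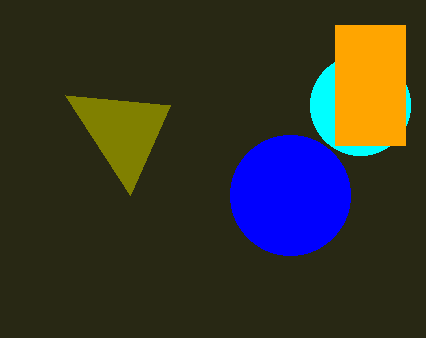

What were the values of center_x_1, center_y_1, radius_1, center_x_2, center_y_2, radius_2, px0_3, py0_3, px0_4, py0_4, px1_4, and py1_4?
center_x_1 = 290; center_y_1 = 195; radius_1 = 60; center_x_2 = 360; center_y_2 = 105; radius_2 = 50; px0_3 = 170; py0_3 = 105; px0_4 = 335; py0_4 = 25; px1_4 = 405; py1_4 = 145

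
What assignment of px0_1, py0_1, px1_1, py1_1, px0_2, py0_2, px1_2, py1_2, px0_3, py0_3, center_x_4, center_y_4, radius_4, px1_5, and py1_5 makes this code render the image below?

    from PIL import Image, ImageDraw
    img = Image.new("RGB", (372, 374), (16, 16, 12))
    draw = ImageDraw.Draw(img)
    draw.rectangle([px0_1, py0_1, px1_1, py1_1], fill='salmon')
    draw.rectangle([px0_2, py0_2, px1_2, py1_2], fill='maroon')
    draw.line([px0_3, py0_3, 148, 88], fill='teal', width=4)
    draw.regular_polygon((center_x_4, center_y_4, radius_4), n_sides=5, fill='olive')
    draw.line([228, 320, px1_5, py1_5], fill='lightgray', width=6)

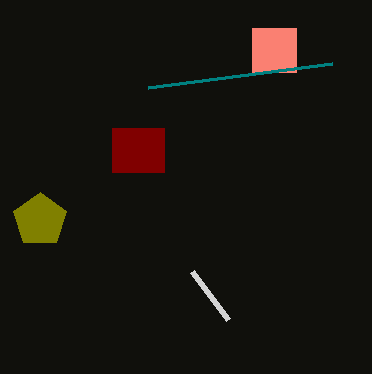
px0_1 = 252; py0_1 = 28; px1_1 = 296; py1_1 = 72; px0_2 = 112; py0_2 = 128; px1_2 = 164; py1_2 = 172; px0_3 = 332; py0_3 = 64; center_x_4 = 40; center_y_4 = 220; radius_4 = 28; px1_5 = 192; py1_5 = 272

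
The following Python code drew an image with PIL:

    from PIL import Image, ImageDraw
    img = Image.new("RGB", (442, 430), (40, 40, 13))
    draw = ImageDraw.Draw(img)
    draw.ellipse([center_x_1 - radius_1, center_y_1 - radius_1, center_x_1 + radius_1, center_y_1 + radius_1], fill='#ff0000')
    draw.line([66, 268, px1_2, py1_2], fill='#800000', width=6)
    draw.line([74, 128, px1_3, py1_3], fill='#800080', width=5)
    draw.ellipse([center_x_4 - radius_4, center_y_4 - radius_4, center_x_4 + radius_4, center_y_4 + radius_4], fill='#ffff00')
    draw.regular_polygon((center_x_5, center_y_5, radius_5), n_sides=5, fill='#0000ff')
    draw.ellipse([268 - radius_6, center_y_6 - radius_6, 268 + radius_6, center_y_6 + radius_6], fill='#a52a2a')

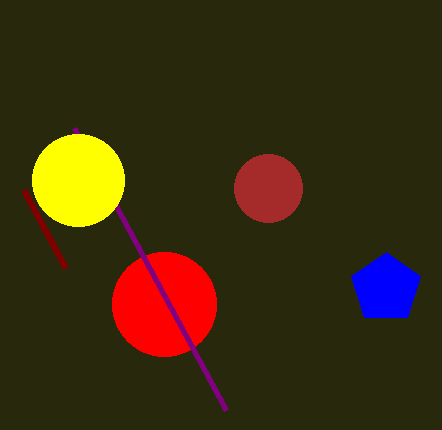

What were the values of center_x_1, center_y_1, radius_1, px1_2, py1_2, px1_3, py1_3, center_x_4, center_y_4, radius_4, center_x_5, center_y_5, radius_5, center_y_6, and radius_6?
center_x_1 = 164, center_y_1 = 304, radius_1 = 52, px1_2 = 24, py1_2 = 190, px1_3 = 226, py1_3 = 410, center_x_4 = 78, center_y_4 = 180, radius_4 = 46, center_x_5 = 386, center_y_5 = 288, radius_5 = 36, center_y_6 = 188, radius_6 = 34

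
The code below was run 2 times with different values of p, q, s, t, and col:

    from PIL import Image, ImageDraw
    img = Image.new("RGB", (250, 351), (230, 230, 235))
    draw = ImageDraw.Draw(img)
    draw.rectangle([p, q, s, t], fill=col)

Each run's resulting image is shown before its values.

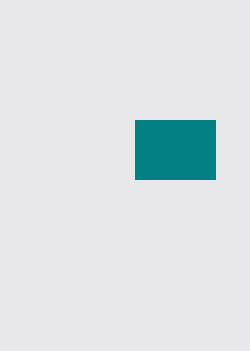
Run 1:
p = 135
q = 120
s = 215
t = 179
col = 'teal'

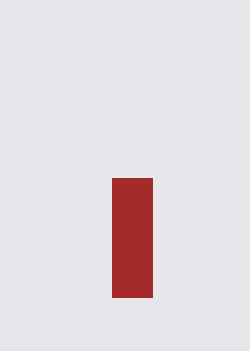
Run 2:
p = 112
q = 178
s = 152
t = 297
col = 'brown'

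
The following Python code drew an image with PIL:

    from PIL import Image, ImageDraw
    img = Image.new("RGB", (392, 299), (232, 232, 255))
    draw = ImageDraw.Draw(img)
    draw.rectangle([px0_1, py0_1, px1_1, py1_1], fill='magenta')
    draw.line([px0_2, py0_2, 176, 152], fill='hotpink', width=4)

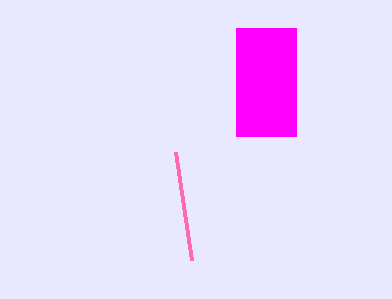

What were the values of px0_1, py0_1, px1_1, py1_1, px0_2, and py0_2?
px0_1 = 236, py0_1 = 28, px1_1 = 296, py1_1 = 136, px0_2 = 192, py0_2 = 260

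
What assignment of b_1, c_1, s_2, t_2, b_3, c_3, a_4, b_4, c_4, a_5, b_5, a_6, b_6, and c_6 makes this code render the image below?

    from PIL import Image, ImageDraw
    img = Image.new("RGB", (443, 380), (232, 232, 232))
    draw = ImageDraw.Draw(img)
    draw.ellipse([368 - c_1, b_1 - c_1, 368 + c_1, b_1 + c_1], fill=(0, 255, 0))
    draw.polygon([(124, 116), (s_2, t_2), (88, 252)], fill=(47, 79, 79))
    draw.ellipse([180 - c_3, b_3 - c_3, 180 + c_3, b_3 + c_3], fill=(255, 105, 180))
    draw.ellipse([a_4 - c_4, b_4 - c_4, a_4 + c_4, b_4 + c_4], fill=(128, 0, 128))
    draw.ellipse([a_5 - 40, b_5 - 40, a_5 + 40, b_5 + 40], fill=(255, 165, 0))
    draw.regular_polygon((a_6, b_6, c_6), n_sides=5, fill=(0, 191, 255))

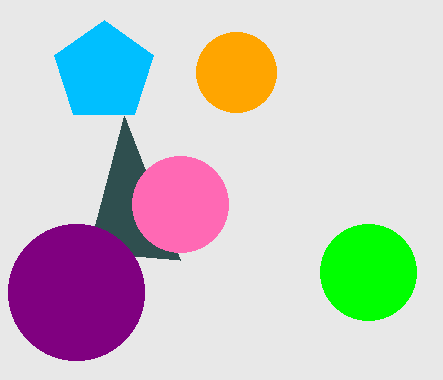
b_1 = 272
c_1 = 48
s_2 = 180
t_2 = 260
b_3 = 204
c_3 = 48
a_4 = 76
b_4 = 292
c_4 = 68
a_5 = 236
b_5 = 72
a_6 = 104
b_6 = 72
c_6 = 52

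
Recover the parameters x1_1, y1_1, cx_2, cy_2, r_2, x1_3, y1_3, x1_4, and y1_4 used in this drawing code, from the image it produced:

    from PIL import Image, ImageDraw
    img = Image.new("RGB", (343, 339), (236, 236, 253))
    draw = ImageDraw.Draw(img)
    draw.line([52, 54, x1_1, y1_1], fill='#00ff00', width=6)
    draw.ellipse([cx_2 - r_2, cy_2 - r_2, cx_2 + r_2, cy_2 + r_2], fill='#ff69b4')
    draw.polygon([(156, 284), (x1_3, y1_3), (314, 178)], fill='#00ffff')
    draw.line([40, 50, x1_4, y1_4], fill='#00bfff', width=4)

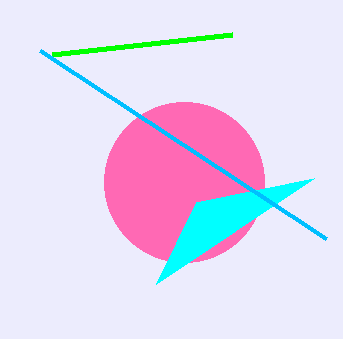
x1_1 = 232
y1_1 = 34
cx_2 = 184
cy_2 = 182
r_2 = 80
x1_3 = 196
y1_3 = 202
x1_4 = 326
y1_4 = 238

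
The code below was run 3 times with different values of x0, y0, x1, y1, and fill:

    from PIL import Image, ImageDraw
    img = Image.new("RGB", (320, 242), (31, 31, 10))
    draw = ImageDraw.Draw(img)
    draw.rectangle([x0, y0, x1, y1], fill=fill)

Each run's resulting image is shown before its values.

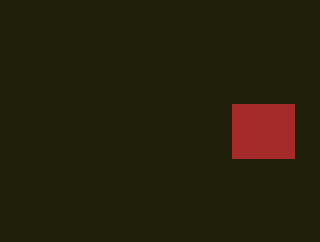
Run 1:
x0 = 232, y0 = 104, x1 = 294, y1 = 158, fill = 'brown'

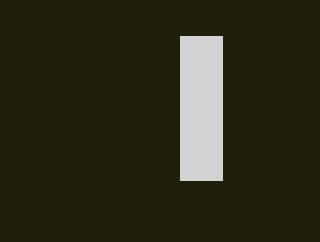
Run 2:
x0 = 180, y0 = 36, x1 = 222, y1 = 180, fill = 'lightgray'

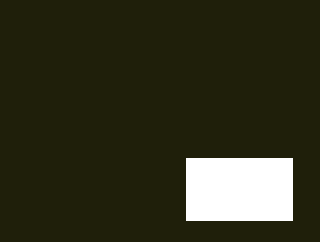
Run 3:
x0 = 186, y0 = 158, x1 = 292, y1 = 220, fill = 'white'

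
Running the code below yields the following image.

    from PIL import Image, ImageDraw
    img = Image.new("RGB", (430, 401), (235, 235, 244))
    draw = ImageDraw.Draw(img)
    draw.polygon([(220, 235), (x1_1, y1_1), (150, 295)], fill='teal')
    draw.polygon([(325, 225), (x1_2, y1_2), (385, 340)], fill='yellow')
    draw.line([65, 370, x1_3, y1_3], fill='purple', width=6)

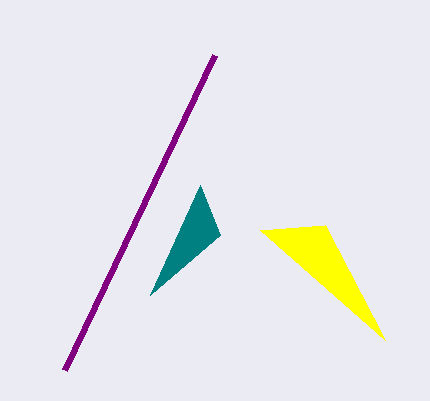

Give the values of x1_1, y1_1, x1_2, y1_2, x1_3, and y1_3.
x1_1 = 200, y1_1 = 185, x1_2 = 260, y1_2 = 230, x1_3 = 215, y1_3 = 55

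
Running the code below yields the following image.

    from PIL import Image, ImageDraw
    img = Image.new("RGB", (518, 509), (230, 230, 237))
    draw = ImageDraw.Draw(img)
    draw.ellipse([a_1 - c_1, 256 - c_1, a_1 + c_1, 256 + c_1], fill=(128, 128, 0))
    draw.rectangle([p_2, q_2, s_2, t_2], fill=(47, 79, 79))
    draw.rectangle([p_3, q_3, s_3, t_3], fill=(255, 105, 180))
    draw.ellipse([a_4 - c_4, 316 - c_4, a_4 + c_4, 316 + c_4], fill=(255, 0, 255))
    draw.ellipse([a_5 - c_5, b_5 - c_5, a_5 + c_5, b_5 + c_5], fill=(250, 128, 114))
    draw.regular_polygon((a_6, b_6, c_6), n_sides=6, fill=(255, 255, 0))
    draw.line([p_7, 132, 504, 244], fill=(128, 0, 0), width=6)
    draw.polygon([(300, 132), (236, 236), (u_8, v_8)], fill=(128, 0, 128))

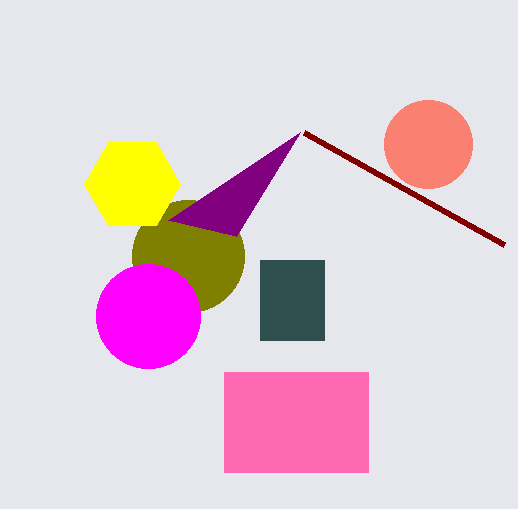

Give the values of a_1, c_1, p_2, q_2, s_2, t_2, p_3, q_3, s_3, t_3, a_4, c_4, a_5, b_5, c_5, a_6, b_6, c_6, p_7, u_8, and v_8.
a_1 = 188, c_1 = 56, p_2 = 260, q_2 = 260, s_2 = 324, t_2 = 340, p_3 = 224, q_3 = 372, s_3 = 368, t_3 = 472, a_4 = 148, c_4 = 52, a_5 = 428, b_5 = 144, c_5 = 44, a_6 = 132, b_6 = 184, c_6 = 48, p_7 = 304, u_8 = 168, v_8 = 220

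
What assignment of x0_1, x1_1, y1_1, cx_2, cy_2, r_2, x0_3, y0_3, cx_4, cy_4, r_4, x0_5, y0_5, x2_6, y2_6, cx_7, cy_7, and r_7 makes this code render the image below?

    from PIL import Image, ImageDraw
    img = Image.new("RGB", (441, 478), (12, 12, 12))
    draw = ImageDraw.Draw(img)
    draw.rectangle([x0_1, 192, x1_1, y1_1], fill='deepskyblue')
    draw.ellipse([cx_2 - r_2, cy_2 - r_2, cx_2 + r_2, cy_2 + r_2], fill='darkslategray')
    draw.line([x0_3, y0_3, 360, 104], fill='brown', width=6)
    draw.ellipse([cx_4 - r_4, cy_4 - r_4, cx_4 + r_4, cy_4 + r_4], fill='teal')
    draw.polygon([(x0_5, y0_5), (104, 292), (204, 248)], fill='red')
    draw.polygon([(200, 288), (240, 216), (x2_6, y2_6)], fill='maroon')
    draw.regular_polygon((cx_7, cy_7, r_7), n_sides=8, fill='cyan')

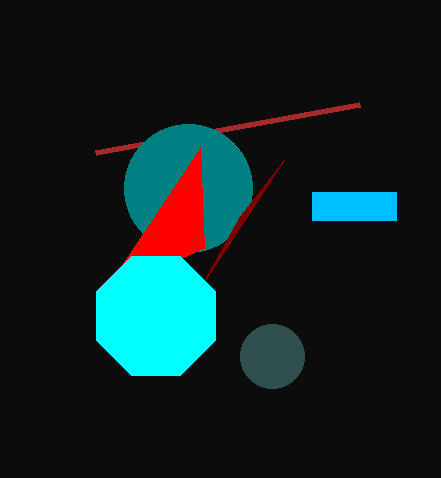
x0_1 = 312
x1_1 = 396
y1_1 = 220
cx_2 = 272
cy_2 = 356
r_2 = 32
x0_3 = 96
y0_3 = 152
cx_4 = 188
cy_4 = 188
r_4 = 64
x0_5 = 200
y0_5 = 148
x2_6 = 284
y2_6 = 160
cx_7 = 156
cy_7 = 316
r_7 = 64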